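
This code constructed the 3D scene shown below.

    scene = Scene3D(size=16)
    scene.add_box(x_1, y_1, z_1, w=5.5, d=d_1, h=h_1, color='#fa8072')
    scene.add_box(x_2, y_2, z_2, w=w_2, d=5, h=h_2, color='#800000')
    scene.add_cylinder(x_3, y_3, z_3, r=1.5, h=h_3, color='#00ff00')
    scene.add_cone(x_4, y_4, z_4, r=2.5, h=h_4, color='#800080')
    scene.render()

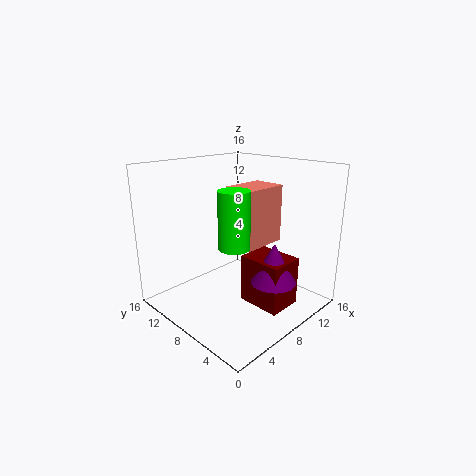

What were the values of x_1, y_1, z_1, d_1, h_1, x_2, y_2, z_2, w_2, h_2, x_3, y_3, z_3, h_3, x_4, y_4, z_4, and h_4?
x_1 = 9.5, y_1 = 7.5, z_1 = 6, d_1 = 4, h_1 = 7, x_2 = 8, y_2 = 2.5, z_2 = 0.5, w_2 = 4, h_2 = 5.5, x_3 = 4, y_3 = 4.5, z_3 = 9, h_3 = 5.5, x_4 = 9.5, y_4 = 4, z_4 = 3.5, h_4 = 4.5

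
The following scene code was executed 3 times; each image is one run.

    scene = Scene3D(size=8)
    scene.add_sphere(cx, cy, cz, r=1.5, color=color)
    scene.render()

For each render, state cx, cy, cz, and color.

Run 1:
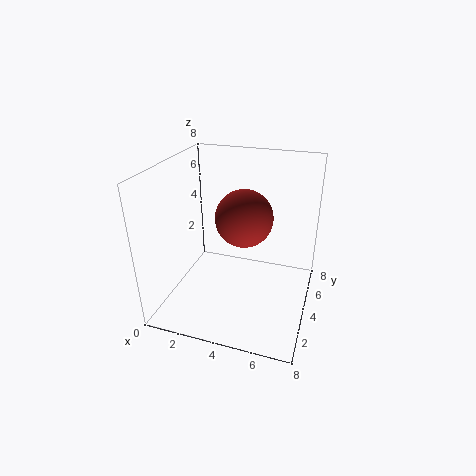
cx = 4.5
cy = 3.5
cz = 5.5
color = 'brown'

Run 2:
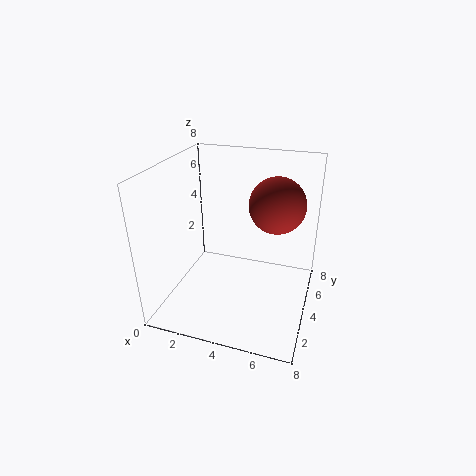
cx = 6
cy = 4.5
cz = 6
color = 'brown'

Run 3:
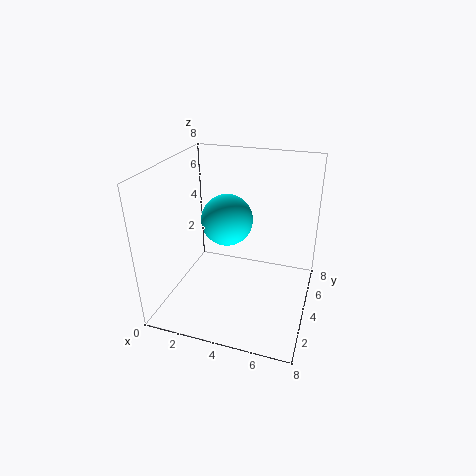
cx = 3
cy = 5
cz = 4.5
color = 'cyan'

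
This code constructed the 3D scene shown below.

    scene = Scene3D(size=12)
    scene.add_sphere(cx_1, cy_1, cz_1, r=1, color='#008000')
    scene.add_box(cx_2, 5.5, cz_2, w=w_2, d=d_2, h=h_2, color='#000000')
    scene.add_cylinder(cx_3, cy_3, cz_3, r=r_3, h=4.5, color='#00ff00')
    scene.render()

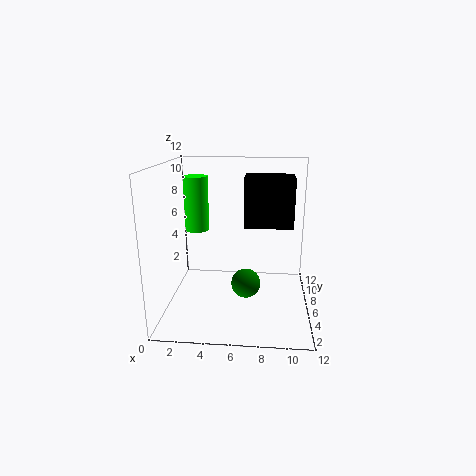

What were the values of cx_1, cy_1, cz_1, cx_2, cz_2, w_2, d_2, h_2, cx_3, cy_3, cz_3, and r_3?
cx_1 = 7, cy_1 = 1, cz_1 = 4.5, cx_2 = 6.5, cz_2 = 7, w_2 = 4, d_2 = 3, h_2 = 4, cx_3 = 2.5, cy_3 = 6.5, cz_3 = 6.5, r_3 = 1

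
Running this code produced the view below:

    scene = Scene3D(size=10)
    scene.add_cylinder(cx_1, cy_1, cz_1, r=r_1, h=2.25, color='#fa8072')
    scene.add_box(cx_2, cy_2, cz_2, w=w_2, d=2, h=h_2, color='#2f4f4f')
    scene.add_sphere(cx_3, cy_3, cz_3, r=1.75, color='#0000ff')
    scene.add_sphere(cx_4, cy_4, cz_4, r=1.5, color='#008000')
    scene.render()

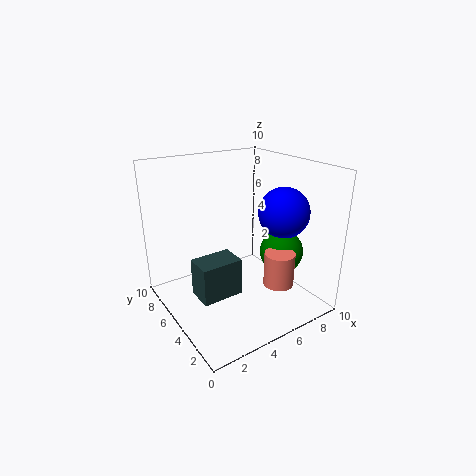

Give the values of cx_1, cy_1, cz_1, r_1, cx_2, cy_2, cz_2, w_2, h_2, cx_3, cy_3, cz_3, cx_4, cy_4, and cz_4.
cx_1 = 6.25, cy_1 = 2, cz_1 = 2.5, r_1 = 1, cx_2 = 2, cy_2 = 4.5, cz_2 = 0.75, w_2 = 3, h_2 = 2.75, cx_3 = 7.75, cy_3 = 3.5, cz_3 = 6.75, cx_4 = 7.5, cy_4 = 3.25, cz_4 = 4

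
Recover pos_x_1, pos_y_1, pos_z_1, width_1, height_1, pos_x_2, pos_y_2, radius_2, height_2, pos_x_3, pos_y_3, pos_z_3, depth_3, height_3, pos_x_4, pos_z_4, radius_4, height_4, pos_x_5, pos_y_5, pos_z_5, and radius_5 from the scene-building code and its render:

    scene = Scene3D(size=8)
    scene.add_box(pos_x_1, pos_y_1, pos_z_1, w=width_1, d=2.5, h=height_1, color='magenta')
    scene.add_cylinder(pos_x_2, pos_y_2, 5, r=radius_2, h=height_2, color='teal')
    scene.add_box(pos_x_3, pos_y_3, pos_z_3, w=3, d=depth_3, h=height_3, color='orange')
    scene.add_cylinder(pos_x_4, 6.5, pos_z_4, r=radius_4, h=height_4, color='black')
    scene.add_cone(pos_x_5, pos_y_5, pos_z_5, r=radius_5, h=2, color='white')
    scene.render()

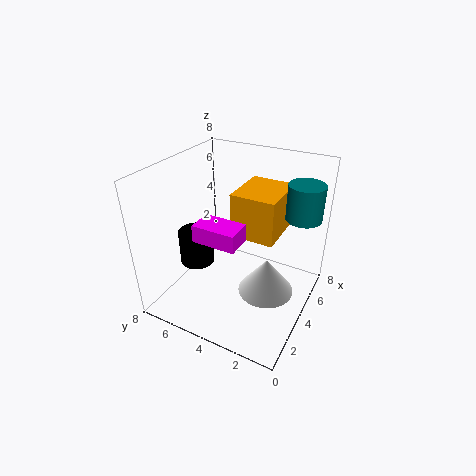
pos_x_1 = 2.5; pos_y_1 = 3.5; pos_z_1 = 4; width_1 = 1.5; height_1 = 1; pos_x_2 = 6; pos_y_2 = 1; radius_2 = 1; height_2 = 2; pos_x_3 = 4; pos_y_3 = 2; pos_z_3 = 4; depth_3 = 2.5; height_3 = 2.5; pos_x_4 = 3.5; pos_z_4 = 2; radius_4 = 1; height_4 = 2; pos_x_5 = 3.5; pos_y_5 = 2; pos_z_5 = 1.5; radius_5 = 1.5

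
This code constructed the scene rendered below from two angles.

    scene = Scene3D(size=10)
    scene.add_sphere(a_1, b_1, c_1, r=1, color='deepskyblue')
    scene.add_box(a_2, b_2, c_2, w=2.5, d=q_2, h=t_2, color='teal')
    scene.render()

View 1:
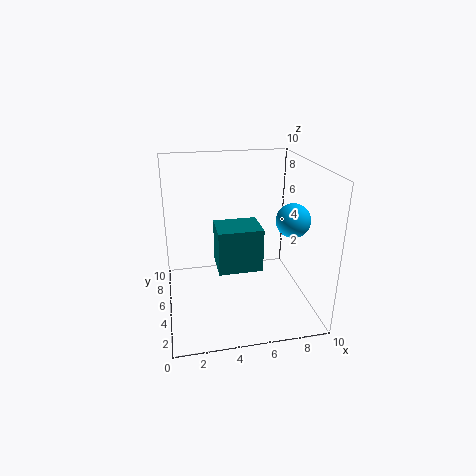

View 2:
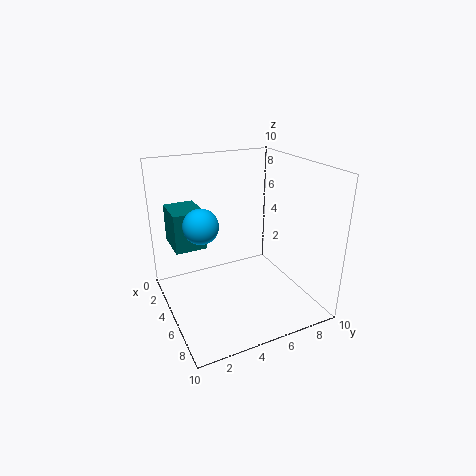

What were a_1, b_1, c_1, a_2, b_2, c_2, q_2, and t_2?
a_1 = 7.5
b_1 = 1.5
c_1 = 7.5
a_2 = 3
b_2 = 0.5
c_2 = 5
q_2 = 2
t_2 = 2.5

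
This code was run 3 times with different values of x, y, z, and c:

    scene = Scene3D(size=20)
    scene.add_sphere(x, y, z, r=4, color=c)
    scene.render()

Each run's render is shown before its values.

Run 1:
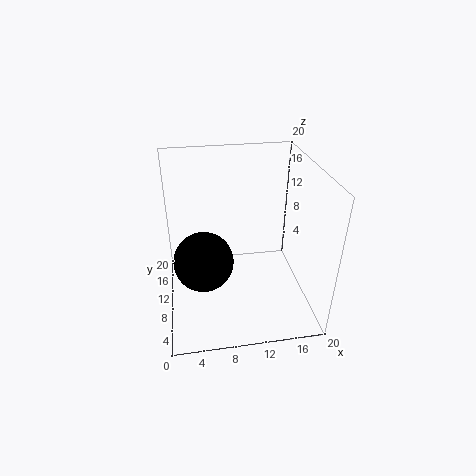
x = 5, y = 8, z = 8, c = 'black'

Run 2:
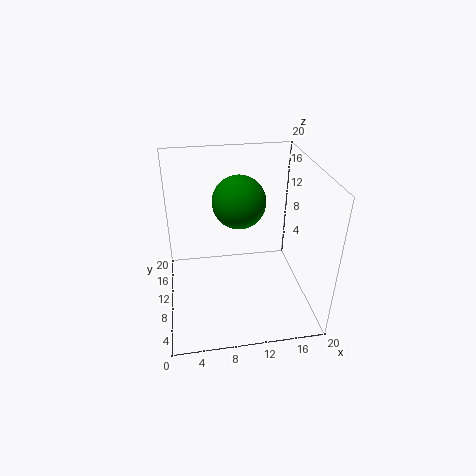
x = 11, y = 15, z = 13, c = 'green'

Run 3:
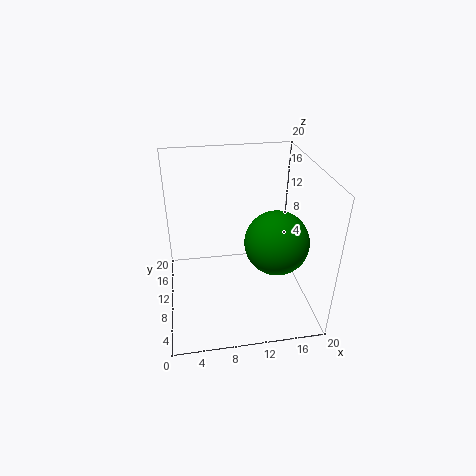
x = 14, y = 5, z = 12, c = 'green'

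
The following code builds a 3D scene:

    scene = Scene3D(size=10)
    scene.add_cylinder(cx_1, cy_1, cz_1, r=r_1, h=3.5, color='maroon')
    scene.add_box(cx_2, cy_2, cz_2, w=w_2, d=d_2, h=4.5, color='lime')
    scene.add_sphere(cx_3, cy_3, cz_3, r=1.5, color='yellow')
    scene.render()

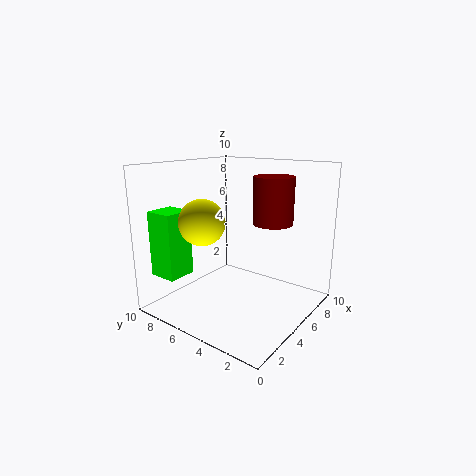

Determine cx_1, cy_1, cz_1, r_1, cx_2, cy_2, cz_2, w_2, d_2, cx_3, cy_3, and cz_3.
cx_1 = 8, cy_1 = 4, cz_1 = 5.5, r_1 = 1.5, cx_2 = 1, cy_2 = 7.5, cz_2 = 2.5, w_2 = 2, d_2 = 2, cx_3 = 2.5, cy_3 = 6, cz_3 = 6.5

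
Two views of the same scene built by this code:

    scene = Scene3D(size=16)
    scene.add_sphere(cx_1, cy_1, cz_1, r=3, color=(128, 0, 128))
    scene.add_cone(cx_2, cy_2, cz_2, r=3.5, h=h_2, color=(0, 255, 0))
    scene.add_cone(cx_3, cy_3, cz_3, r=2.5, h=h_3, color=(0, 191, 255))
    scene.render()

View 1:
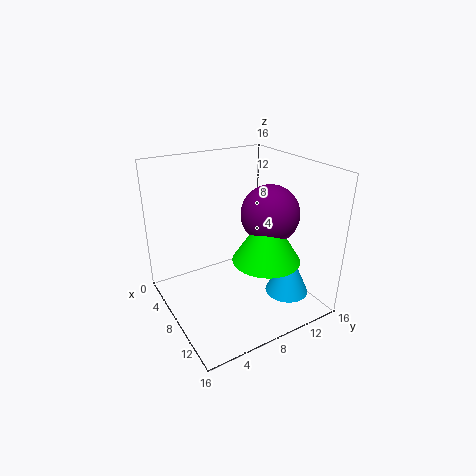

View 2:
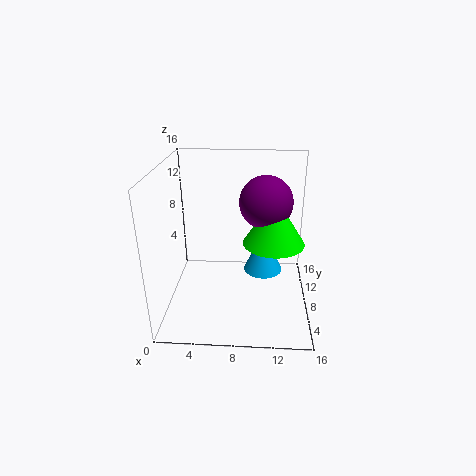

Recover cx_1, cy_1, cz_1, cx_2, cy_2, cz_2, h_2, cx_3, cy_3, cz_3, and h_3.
cx_1 = 11, cy_1 = 10, cz_1 = 11.5, cx_2 = 12, cy_2 = 9, cz_2 = 7, h_2 = 5.5, cx_3 = 11, cy_3 = 13, cz_3 = 1, h_3 = 5.5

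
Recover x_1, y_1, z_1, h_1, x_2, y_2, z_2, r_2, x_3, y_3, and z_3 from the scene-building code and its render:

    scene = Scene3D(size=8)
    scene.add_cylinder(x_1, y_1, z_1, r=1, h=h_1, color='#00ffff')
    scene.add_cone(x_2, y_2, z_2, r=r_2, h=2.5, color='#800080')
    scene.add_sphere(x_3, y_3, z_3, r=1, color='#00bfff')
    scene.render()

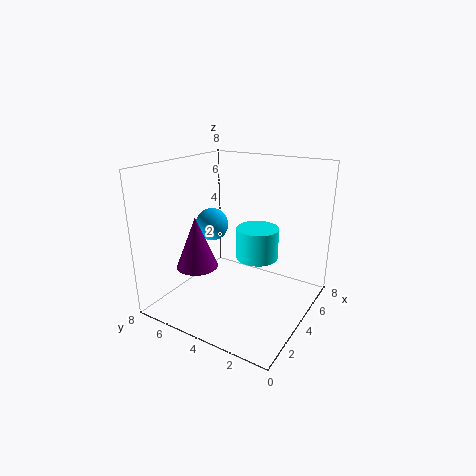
x_1 = 2.5; y_1 = 2; z_1 = 4; h_1 = 1.5; x_2 = 1; y_2 = 4.5; z_2 = 3.5; r_2 = 1; x_3 = 5; y_3 = 6.5; z_3 = 4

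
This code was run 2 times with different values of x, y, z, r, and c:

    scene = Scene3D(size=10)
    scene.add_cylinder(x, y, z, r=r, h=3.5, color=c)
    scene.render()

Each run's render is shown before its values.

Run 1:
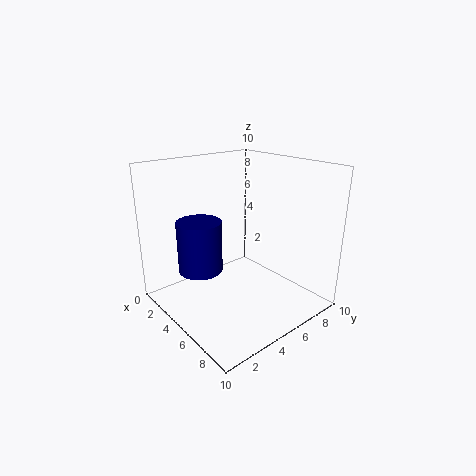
x = 4
y = 2.5
z = 3
r = 1.5
c = 'navy'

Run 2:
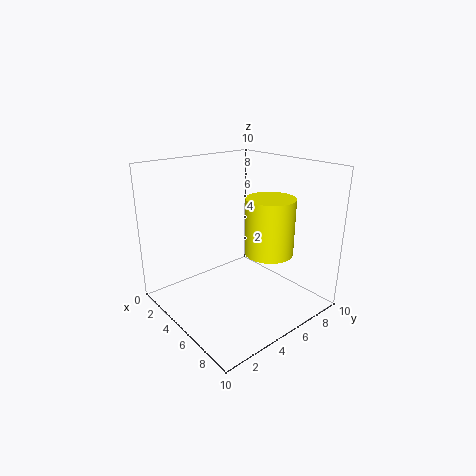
x = 8
y = 5
z = 5
r = 1.5
c = 'yellow'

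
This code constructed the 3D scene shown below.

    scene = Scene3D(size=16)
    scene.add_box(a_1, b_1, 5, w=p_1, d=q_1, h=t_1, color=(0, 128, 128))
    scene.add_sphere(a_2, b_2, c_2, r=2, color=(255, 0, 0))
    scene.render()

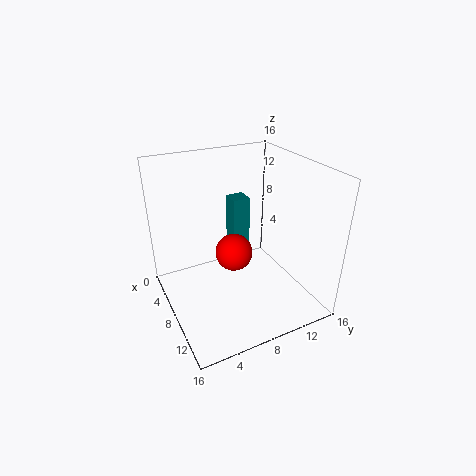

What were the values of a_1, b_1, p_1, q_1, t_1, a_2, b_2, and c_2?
a_1 = 5, b_1 = 8, p_1 = 2, q_1 = 2, t_1 = 7, a_2 = 9, b_2 = 7, c_2 = 7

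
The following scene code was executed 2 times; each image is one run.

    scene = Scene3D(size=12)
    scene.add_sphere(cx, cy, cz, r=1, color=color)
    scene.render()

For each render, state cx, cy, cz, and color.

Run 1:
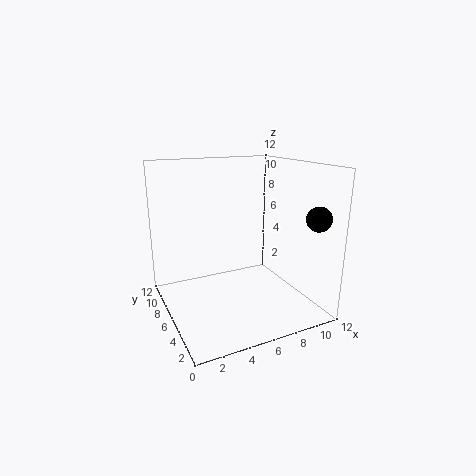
cx = 11; cy = 2; cz = 8; color = 'black'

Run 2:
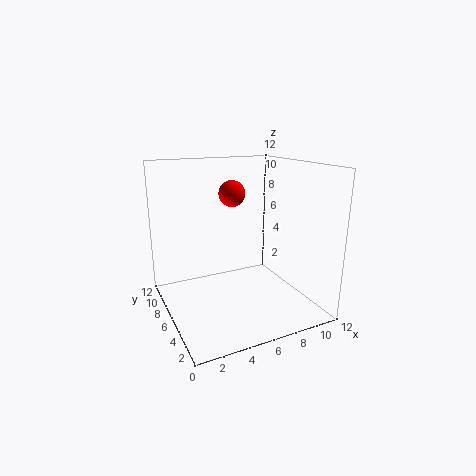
cx = 5; cy = 5; cz = 10; color = 'red'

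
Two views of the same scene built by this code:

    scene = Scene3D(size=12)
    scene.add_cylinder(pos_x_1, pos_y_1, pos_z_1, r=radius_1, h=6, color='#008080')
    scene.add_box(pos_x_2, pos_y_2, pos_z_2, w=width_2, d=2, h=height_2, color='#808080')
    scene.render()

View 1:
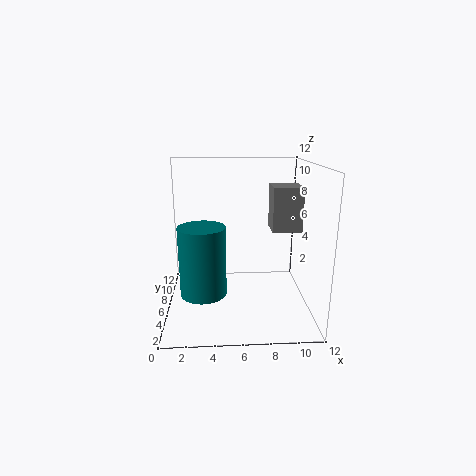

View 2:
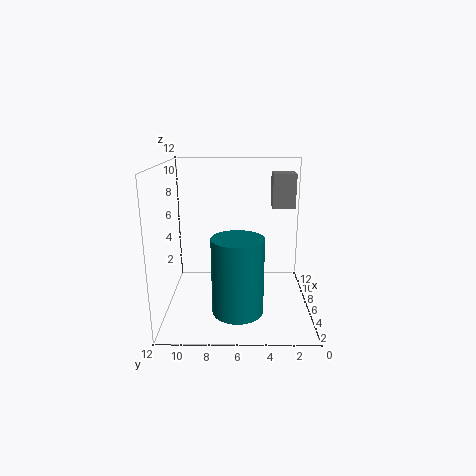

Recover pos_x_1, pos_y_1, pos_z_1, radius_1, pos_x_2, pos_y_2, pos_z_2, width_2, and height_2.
pos_x_1 = 3; pos_y_1 = 6; pos_z_1 = 1; radius_1 = 2; pos_x_2 = 8; pos_y_2 = 1; pos_z_2 = 8; width_2 = 2; height_2 = 3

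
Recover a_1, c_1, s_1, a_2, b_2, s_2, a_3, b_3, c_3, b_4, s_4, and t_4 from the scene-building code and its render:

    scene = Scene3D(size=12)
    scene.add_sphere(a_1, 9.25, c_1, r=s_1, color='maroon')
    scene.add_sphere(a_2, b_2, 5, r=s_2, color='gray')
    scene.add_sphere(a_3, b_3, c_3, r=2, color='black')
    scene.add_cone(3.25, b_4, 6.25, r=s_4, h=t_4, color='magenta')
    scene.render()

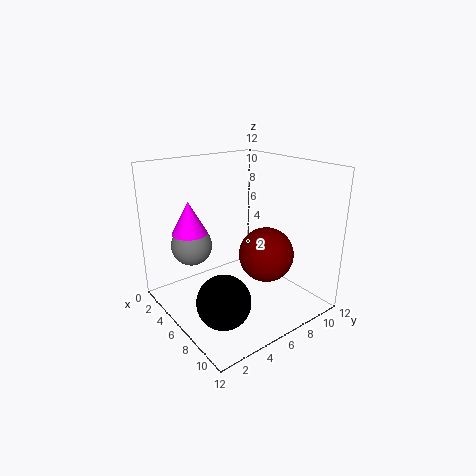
a_1 = 6, c_1 = 3.5, s_1 = 2.5, a_2 = 3, b_2 = 3.25, s_2 = 1.75, a_3 = 9.25, b_3 = 2.25, c_3 = 3, b_4 = 3, s_4 = 1.5, t_4 = 2.75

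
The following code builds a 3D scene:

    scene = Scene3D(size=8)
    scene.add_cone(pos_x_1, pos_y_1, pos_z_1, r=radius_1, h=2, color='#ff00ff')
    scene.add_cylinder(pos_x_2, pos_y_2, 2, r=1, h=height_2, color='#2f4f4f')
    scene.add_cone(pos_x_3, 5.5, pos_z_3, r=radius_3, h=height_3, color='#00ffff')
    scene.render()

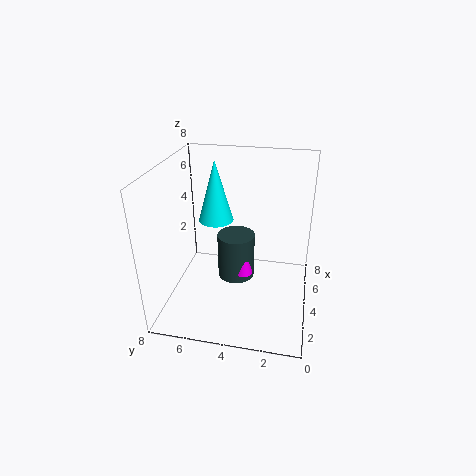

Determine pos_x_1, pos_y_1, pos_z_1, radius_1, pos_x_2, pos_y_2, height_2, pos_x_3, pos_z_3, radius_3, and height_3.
pos_x_1 = 3; pos_y_1 = 3.5; pos_z_1 = 2.5; radius_1 = 0.5; pos_x_2 = 3.5; pos_y_2 = 4; height_2 = 2.5; pos_x_3 = 5; pos_z_3 = 4.5; radius_3 = 1; height_3 = 3.5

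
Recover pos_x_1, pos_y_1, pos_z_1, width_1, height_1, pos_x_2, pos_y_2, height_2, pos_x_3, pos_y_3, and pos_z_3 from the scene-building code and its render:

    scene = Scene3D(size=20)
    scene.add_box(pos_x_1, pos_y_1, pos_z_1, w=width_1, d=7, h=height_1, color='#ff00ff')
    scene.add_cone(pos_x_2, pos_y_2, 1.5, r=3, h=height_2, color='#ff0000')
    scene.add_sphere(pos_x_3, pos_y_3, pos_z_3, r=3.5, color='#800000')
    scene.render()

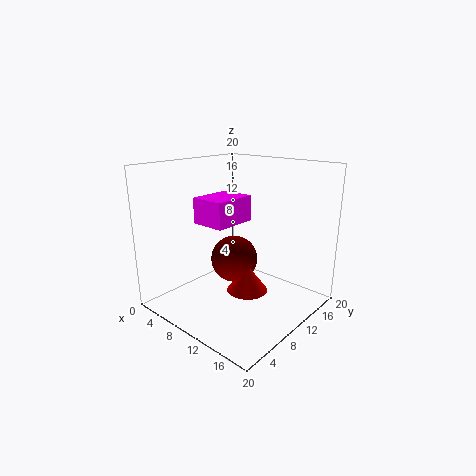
pos_x_1 = 1.5, pos_y_1 = 9.5, pos_z_1 = 10.5, width_1 = 5.5, height_1 = 4, pos_x_2 = 10.5, pos_y_2 = 11.5, height_2 = 4, pos_x_3 = 7.5, pos_y_3 = 12, pos_z_3 = 5.5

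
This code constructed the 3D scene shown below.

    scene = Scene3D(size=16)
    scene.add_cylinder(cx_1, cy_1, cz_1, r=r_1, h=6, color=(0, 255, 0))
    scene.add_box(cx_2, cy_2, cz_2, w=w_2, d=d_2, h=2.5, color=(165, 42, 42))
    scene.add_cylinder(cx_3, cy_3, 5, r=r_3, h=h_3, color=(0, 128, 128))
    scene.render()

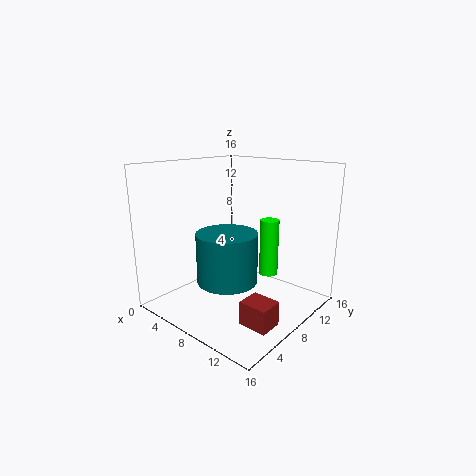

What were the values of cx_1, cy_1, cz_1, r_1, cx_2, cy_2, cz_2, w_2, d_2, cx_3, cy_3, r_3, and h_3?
cx_1 = 11.5; cy_1 = 9; cz_1 = 4.5; r_1 = 1; cx_2 = 12; cy_2 = 3.5; cz_2 = 1; w_2 = 3; d_2 = 2.5; cx_3 = 10; cy_3 = 4; r_3 = 3; h_3 = 5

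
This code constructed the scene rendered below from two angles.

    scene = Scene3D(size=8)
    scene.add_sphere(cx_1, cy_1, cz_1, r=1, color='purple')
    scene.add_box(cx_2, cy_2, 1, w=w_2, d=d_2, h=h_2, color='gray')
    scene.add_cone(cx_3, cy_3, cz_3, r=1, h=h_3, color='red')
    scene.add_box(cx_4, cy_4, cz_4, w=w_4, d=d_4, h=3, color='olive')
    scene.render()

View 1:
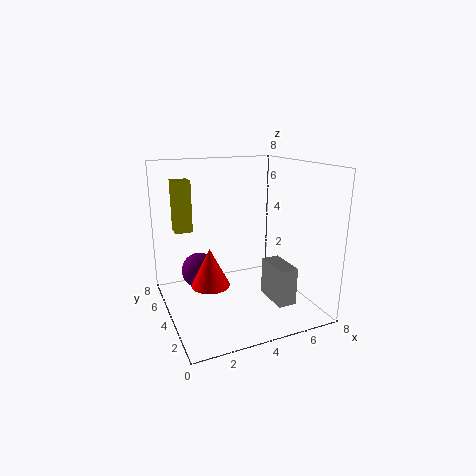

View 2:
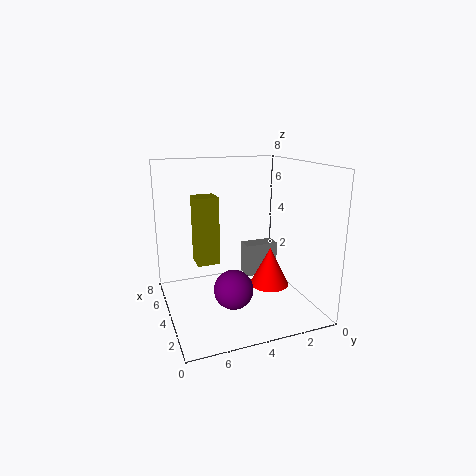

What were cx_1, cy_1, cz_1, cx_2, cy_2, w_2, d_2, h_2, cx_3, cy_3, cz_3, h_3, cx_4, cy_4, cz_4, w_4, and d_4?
cx_1 = 2, cy_1 = 5, cz_1 = 2, cx_2 = 5, cy_2 = 1, w_2 = 1, d_2 = 2, h_2 = 2, cx_3 = 2, cy_3 = 3, cz_3 = 2, h_3 = 2, cx_4 = 1, cy_4 = 6, cz_4 = 4, w_4 = 1, d_4 = 1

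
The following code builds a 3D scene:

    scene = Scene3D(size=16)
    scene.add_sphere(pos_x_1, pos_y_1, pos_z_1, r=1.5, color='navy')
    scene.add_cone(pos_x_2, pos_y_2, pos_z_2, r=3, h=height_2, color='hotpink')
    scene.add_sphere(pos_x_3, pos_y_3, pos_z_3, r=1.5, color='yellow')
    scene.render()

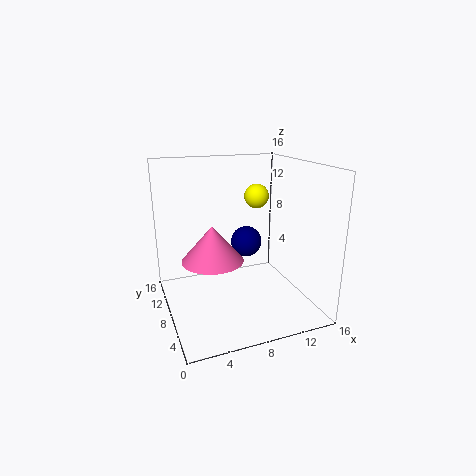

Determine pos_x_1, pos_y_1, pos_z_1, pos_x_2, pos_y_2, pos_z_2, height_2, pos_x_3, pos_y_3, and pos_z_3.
pos_x_1 = 7.5
pos_y_1 = 4.5
pos_z_1 = 9
pos_x_2 = 4
pos_y_2 = 4.5
pos_z_2 = 7.5
height_2 = 3.5
pos_x_3 = 12
pos_y_3 = 12
pos_z_3 = 11.5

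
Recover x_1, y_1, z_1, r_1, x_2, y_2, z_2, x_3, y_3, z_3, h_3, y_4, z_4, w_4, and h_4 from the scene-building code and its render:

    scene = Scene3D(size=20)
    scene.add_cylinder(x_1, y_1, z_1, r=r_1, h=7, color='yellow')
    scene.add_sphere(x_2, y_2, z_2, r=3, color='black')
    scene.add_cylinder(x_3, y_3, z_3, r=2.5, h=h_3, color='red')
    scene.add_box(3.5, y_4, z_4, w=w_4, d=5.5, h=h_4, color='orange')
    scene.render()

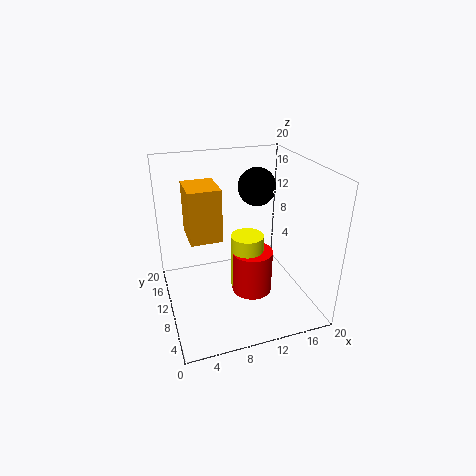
x_1 = 9.5; y_1 = 5; z_1 = 6; r_1 = 2; x_2 = 15.5; y_2 = 17; z_2 = 14.5; x_3 = 10; y_3 = 4.5; z_3 = 5.5; h_3 = 5.5; y_4 = 10.5; z_4 = 9.5; w_4 = 4.5; h_4 = 7.5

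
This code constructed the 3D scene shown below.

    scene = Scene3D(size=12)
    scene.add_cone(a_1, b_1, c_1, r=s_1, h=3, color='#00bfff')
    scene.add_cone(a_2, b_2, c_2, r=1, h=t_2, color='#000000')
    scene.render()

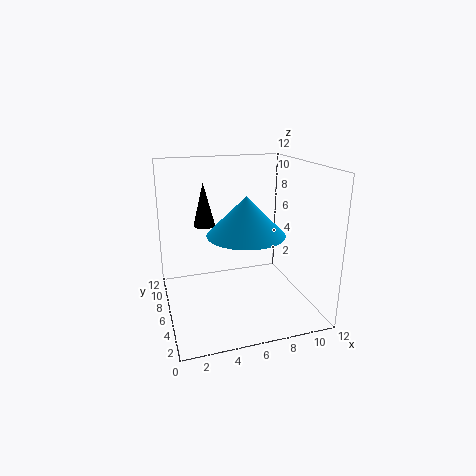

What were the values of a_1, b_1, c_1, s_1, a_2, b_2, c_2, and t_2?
a_1 = 6, b_1 = 4, c_1 = 7, s_1 = 3, a_2 = 4, b_2 = 10, c_2 = 6, t_2 = 4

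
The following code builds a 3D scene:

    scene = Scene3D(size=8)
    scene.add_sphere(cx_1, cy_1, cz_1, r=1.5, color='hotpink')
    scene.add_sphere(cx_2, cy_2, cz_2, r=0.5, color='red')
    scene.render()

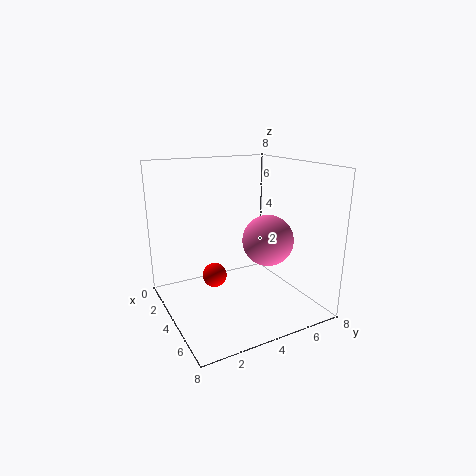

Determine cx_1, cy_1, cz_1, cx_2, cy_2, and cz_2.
cx_1 = 4; cy_1 = 6; cz_1 = 3.5; cx_2 = 7.5; cy_2 = 1; cz_2 = 4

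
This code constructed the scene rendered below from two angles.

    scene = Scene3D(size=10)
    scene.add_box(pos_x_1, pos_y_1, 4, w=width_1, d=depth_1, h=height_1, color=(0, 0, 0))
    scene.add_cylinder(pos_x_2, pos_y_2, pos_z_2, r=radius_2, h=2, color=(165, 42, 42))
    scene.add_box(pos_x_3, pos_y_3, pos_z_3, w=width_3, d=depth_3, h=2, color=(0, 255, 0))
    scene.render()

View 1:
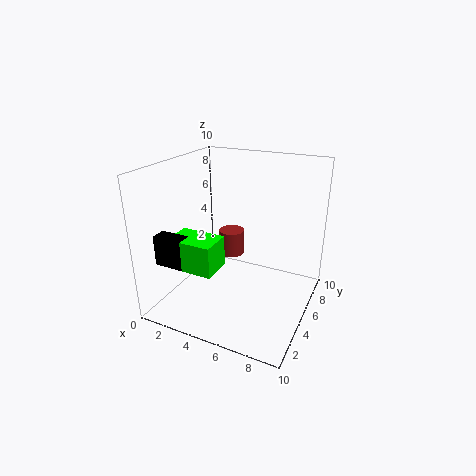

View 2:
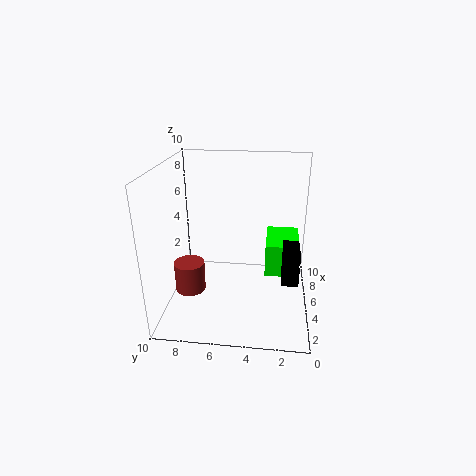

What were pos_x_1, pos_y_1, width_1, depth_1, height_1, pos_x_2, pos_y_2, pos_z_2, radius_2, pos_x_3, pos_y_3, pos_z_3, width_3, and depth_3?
pos_x_1 = 1
pos_y_1 = 1
width_1 = 2
depth_1 = 1
height_1 = 2
pos_x_2 = 3
pos_y_2 = 8
pos_z_2 = 2
radius_2 = 1
pos_x_3 = 2
pos_y_3 = 1
pos_z_3 = 4
width_3 = 3
depth_3 = 2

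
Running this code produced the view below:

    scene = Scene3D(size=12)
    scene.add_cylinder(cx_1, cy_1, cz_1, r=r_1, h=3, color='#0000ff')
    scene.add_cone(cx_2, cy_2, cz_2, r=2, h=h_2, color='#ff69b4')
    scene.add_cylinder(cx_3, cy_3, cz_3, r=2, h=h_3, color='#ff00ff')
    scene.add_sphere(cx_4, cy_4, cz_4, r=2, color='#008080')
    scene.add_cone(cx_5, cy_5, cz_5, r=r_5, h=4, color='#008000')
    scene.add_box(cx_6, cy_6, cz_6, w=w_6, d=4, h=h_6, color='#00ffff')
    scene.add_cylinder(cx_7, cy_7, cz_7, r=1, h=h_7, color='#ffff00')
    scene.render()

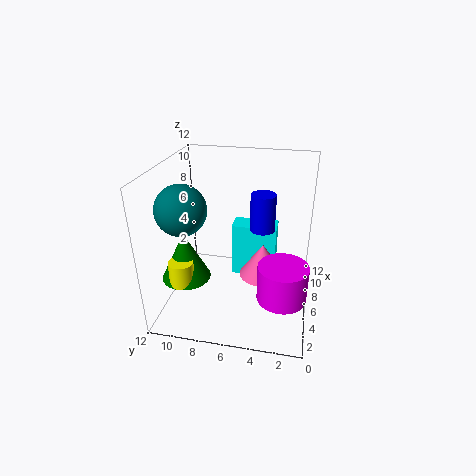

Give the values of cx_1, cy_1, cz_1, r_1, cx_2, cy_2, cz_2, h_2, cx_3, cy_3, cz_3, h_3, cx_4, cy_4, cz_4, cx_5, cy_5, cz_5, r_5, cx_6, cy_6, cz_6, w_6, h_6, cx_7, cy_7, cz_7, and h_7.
cx_1 = 6, cy_1 = 4, cz_1 = 7, r_1 = 1, cx_2 = 7, cy_2 = 4, cz_2 = 2, h_2 = 3, cx_3 = 4, cy_3 = 2, cz_3 = 2, h_3 = 3, cx_4 = 4, cy_4 = 10, cz_4 = 9, cx_5 = 4, cy_5 = 10, cz_5 = 3, r_5 = 2, cx_6 = 8, cy_6 = 3, cz_6 = 1, w_6 = 2, h_6 = 5, cx_7 = 3, cy_7 = 10, cz_7 = 3, h_7 = 2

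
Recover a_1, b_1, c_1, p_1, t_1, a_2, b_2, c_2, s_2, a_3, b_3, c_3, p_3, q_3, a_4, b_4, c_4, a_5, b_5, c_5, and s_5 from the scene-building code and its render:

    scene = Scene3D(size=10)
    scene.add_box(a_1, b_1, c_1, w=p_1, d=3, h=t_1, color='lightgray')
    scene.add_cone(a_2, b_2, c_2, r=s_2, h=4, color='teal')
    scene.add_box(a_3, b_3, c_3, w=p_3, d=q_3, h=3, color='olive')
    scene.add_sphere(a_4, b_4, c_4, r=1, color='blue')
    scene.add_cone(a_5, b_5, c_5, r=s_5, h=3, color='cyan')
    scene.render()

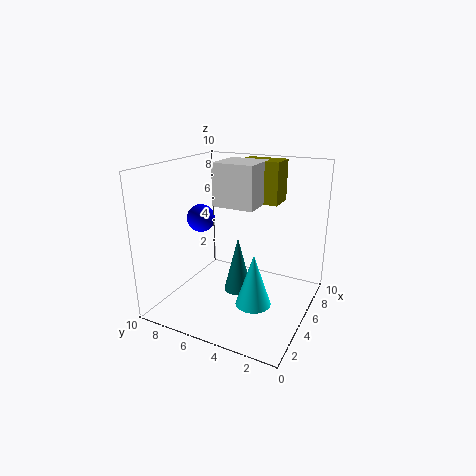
a_1 = 5; b_1 = 4; c_1 = 7; p_1 = 3; t_1 = 3; a_2 = 5; b_2 = 5; c_2 = 1; s_2 = 1; a_3 = 7; b_3 = 3; c_3 = 7; p_3 = 2; q_3 = 3; a_4 = 5; b_4 = 8; c_4 = 6; a_5 = 1; b_5 = 2; c_5 = 3; s_5 = 1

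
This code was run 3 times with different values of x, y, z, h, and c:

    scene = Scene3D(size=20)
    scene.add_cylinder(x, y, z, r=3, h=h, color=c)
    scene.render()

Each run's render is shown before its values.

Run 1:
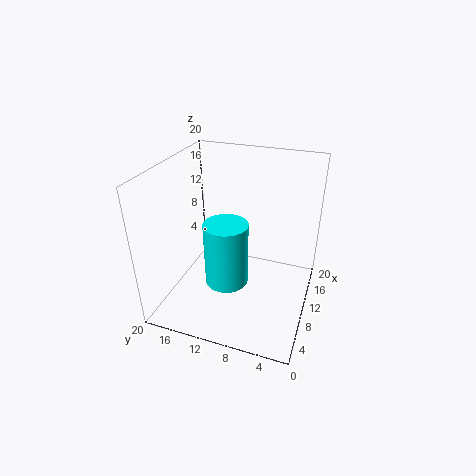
x = 8, y = 11, z = 4, h = 9, c = 'cyan'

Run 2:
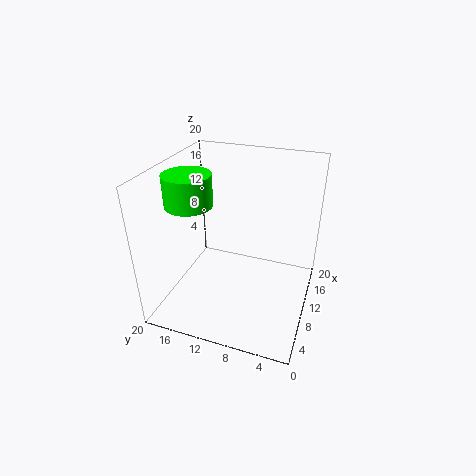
x = 6, y = 15, z = 16, h = 4, c = 'lime'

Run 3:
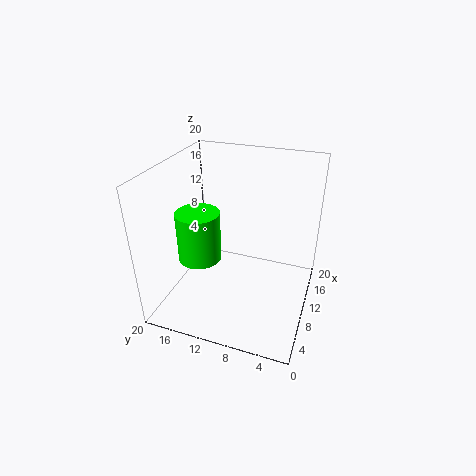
x = 8, y = 15, z = 7, h = 7, c = 'lime'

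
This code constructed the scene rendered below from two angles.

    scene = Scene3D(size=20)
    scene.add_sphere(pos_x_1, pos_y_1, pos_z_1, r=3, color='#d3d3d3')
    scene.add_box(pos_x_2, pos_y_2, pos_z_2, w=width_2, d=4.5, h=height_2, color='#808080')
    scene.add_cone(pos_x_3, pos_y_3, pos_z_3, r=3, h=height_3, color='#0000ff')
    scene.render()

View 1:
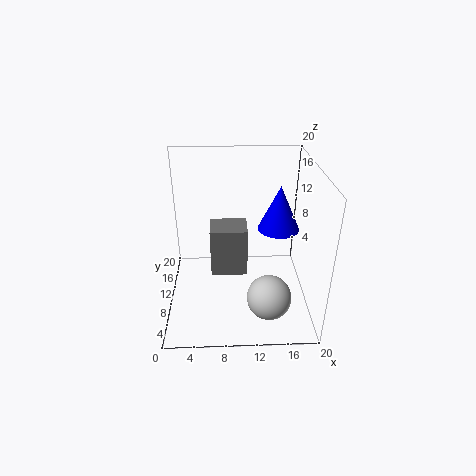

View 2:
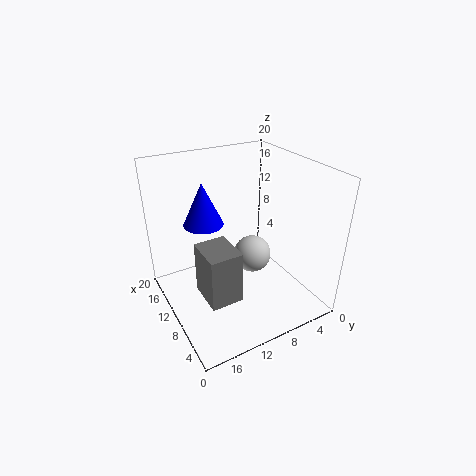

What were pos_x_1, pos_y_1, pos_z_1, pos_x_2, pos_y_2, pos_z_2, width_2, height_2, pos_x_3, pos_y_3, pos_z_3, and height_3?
pos_x_1 = 14; pos_y_1 = 5; pos_z_1 = 3.5; pos_x_2 = 6; pos_y_2 = 11.5; pos_z_2 = 2.5; width_2 = 5.5; height_2 = 7.5; pos_x_3 = 16; pos_y_3 = 12.5; pos_z_3 = 10; height_3 = 6.5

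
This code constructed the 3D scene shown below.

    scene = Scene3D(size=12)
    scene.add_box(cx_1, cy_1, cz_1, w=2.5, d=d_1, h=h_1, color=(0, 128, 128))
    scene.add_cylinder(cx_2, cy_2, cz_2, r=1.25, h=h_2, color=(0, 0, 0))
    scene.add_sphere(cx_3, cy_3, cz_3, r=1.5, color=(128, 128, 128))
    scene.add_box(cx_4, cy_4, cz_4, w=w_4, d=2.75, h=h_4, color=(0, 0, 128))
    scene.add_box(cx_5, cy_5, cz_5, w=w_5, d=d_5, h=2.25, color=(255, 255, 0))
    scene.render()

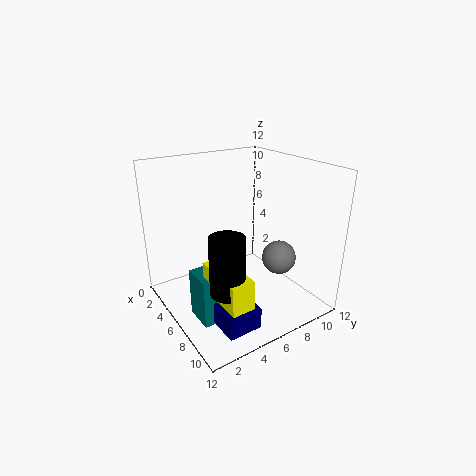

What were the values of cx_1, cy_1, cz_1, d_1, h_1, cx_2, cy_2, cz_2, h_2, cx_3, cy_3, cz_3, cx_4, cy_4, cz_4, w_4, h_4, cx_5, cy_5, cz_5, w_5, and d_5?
cx_1 = 5.75; cy_1 = 1.5; cz_1 = 0.25; d_1 = 3.25; h_1 = 4; cx_2 = 10; cy_2 = 2.5; cz_2 = 4.25; h_2 = 4.25; cx_3 = 7; cy_3 = 9.75; cz_3 = 3.5; cx_4 = 7; cy_4 = 2.25; cz_4 = 0.5; w_4 = 3.75; h_4 = 1.75; cx_5 = 7.25; cy_5 = 2; cz_5 = 3.25; w_5 = 4.25; d_5 = 1.75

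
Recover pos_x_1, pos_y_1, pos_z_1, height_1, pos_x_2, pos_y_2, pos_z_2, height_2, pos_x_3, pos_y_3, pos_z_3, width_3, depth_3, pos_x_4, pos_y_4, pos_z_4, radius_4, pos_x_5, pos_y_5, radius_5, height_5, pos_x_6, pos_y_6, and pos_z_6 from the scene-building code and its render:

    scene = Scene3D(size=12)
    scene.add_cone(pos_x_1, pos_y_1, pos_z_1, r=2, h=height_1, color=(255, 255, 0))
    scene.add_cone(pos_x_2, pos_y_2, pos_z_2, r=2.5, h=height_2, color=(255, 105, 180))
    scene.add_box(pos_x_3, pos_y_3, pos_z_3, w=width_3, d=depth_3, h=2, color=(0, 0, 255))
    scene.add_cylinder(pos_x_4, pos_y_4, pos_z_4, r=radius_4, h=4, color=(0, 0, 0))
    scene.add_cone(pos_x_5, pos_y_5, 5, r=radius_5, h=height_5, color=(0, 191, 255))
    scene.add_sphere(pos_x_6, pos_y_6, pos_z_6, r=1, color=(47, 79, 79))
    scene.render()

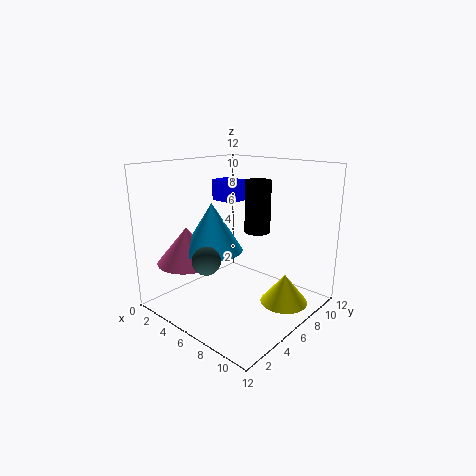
pos_x_1 = 9.5; pos_y_1 = 8; pos_z_1 = 0.5; height_1 = 2.5; pos_x_2 = 3; pos_y_2 = 3; pos_z_2 = 4; height_2 = 3; pos_x_3 = 0.5; pos_y_3 = 8.5; pos_z_3 = 8; width_3 = 2.5; depth_3 = 2; pos_x_4 = 8; pos_y_4 = 6; pos_z_4 = 7; radius_4 = 1; pos_x_5 = 4.5; pos_y_5 = 4.5; radius_5 = 2.5; height_5 = 4; pos_x_6 = 7.5; pos_y_6 = 1; pos_z_6 = 6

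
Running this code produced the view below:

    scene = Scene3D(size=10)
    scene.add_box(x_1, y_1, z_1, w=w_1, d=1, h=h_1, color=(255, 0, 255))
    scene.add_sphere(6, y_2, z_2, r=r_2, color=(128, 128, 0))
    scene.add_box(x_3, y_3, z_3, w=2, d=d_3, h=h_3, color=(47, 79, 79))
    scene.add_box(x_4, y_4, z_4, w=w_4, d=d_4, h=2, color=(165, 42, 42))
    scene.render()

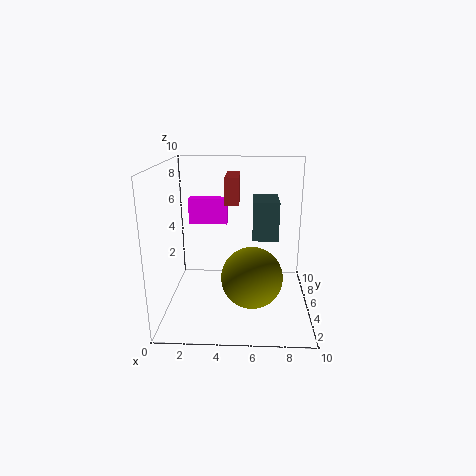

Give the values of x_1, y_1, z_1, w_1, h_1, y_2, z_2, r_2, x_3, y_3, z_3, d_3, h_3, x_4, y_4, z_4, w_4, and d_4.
x_1 = 1
y_1 = 8
z_1 = 5
w_1 = 3
h_1 = 2
y_2 = 3
z_2 = 3
r_2 = 2
x_3 = 6
y_3 = 7
z_3 = 4
d_3 = 3
h_3 = 3
x_4 = 4
y_4 = 6
z_4 = 7
w_4 = 1
d_4 = 3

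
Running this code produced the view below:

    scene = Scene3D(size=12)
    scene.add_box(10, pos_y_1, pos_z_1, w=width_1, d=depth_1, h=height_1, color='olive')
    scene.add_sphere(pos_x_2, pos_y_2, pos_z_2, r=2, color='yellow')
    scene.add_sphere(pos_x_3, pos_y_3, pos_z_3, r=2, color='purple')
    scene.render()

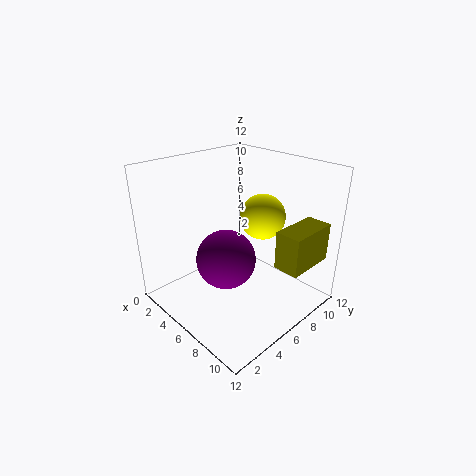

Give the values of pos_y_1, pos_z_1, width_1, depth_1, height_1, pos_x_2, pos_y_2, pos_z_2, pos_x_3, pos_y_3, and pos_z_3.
pos_y_1 = 6, pos_z_1 = 5, width_1 = 2, depth_1 = 4, height_1 = 3, pos_x_2 = 6, pos_y_2 = 9, pos_z_2 = 7, pos_x_3 = 9, pos_y_3 = 2, pos_z_3 = 7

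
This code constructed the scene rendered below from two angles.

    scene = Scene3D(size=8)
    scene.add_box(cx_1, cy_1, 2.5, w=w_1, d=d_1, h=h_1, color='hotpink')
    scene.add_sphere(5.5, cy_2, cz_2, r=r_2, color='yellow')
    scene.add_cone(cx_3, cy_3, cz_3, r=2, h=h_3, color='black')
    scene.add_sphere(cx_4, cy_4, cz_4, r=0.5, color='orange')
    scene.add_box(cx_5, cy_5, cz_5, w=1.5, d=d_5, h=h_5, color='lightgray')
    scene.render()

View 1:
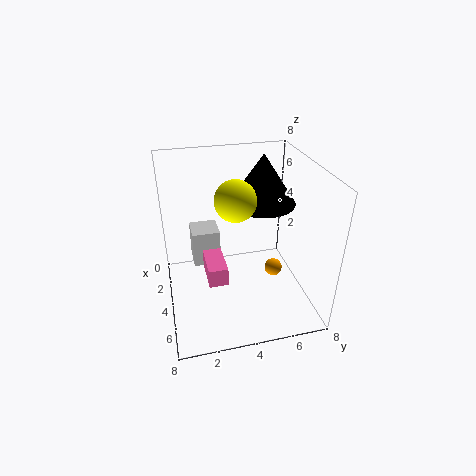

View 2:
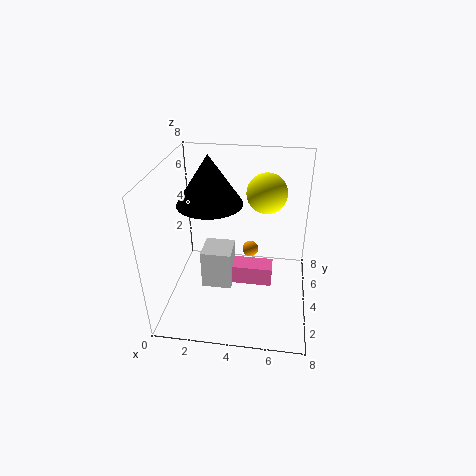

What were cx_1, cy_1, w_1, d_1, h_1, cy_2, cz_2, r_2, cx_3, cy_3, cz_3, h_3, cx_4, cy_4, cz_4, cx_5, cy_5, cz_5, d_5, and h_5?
cx_1 = 4, cy_1 = 2, w_1 = 2, d_1 = 1, h_1 = 1, cy_2 = 3.5, cz_2 = 7, r_2 = 1, cx_3 = 2, cy_3 = 6, cz_3 = 5, h_3 = 3, cx_4 = 4.5, cy_4 = 6, cz_4 = 2, cx_5 = 2.5, cy_5 = 1.5, cz_5 = 2.5, d_5 = 1.5, h_5 = 2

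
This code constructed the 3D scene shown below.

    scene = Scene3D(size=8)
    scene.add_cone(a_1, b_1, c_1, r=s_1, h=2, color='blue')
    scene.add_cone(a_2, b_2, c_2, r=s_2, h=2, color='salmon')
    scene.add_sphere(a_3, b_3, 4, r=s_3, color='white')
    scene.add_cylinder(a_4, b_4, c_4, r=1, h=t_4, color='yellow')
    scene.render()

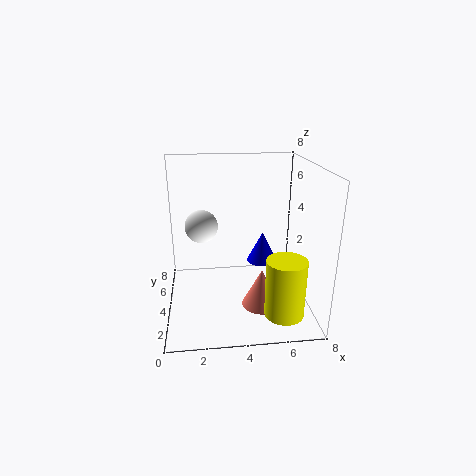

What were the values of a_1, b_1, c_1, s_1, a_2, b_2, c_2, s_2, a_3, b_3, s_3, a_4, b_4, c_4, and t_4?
a_1 = 6
b_1 = 7
c_1 = 1
s_1 = 1
a_2 = 5
b_2 = 2
c_2 = 1
s_2 = 1
a_3 = 2
b_3 = 6
s_3 = 1
a_4 = 6
b_4 = 1
c_4 = 1
t_4 = 3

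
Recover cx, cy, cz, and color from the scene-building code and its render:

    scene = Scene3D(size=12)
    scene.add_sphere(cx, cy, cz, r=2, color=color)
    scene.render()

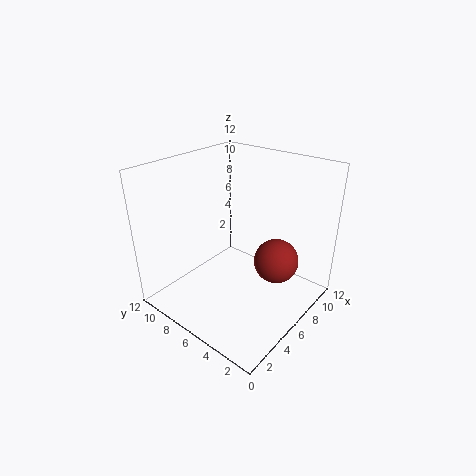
cx = 9
cy = 4
cz = 3
color = 'brown'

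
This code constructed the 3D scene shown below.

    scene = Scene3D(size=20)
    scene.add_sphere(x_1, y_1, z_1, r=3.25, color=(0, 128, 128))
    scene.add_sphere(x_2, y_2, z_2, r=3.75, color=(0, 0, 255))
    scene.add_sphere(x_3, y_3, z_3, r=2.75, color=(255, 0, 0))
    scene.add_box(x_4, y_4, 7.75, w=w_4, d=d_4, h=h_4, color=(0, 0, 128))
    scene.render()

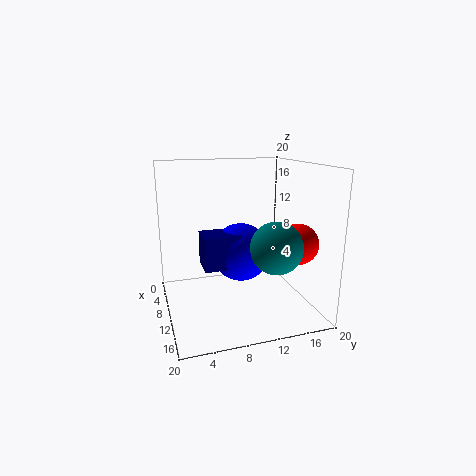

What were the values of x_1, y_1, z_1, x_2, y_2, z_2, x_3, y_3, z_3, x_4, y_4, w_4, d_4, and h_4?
x_1 = 16.75
y_1 = 12.75
z_1 = 10.5
x_2 = 12.75
y_2 = 9.5
z_2 = 9
x_3 = 14.25
y_3 = 17
z_3 = 9.75
x_4 = 11.5
y_4 = 4.25
w_4 = 3.75
d_4 = 4.5
h_4 = 4.25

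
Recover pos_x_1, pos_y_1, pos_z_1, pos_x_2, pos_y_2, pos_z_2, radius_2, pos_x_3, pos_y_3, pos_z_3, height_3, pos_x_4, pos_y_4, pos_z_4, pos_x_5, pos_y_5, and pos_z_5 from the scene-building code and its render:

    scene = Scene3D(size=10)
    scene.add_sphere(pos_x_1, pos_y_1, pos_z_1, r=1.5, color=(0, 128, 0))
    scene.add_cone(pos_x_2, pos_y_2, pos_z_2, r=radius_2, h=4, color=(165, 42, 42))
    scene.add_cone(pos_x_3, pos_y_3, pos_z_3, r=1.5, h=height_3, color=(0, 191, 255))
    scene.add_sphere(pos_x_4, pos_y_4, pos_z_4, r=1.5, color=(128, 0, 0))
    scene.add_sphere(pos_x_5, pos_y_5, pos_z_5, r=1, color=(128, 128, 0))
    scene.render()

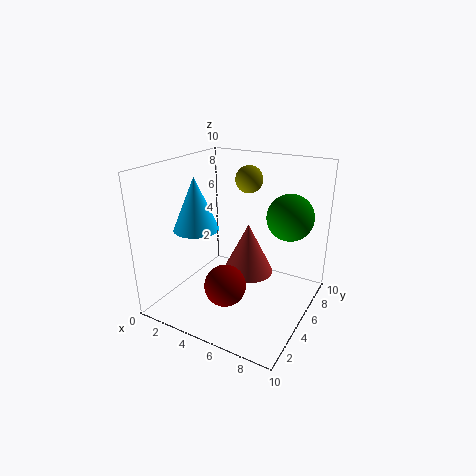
pos_x_1 = 8.5, pos_y_1 = 5.5, pos_z_1 = 7, pos_x_2 = 4.5, pos_y_2 = 7.5, pos_z_2 = 1, radius_2 = 2, pos_x_3 = 3, pos_y_3 = 3, pos_z_3 = 6, height_3 = 3.5, pos_x_4 = 4.5, pos_y_4 = 4, pos_z_4 = 1.5, pos_x_5 = 4.5, pos_y_5 = 7.5, pos_z_5 = 8.5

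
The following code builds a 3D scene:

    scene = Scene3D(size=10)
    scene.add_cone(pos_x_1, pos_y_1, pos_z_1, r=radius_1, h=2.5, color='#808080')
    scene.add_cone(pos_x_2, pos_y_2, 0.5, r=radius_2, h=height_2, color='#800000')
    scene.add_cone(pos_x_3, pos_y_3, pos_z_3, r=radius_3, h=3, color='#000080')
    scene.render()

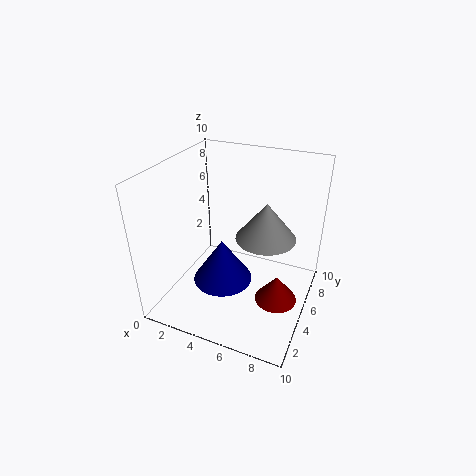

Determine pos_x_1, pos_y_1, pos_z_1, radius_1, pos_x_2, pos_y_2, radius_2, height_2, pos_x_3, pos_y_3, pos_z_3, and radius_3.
pos_x_1 = 7; pos_y_1 = 5; pos_z_1 = 5.5; radius_1 = 2; pos_x_2 = 8; pos_y_2 = 5; radius_2 = 1.5; height_2 = 2; pos_x_3 = 4.5; pos_y_3 = 3.5; pos_z_3 = 2.5; radius_3 = 2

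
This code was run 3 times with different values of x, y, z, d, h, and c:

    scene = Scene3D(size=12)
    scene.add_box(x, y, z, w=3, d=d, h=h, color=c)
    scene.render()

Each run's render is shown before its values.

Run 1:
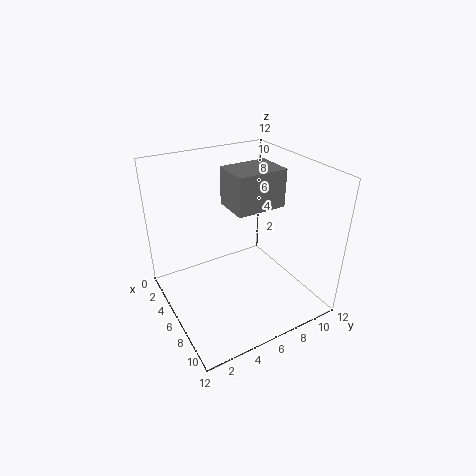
x = 5
y = 5
z = 9
d = 4
h = 3
c = 'gray'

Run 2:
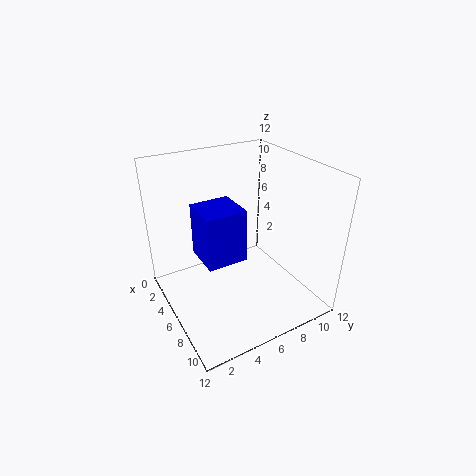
x = 6
y = 2
z = 6
d = 3
h = 4
c = 'blue'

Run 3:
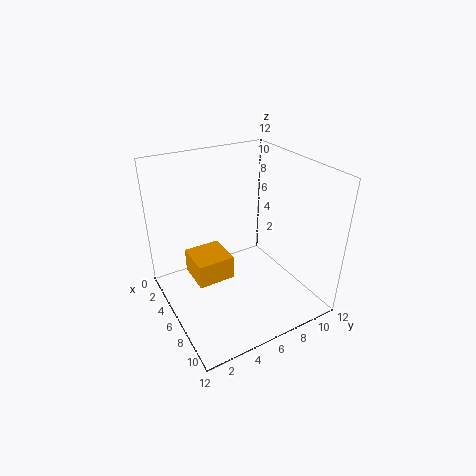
x = 4
y = 2
z = 3
d = 3
h = 2
c = 'orange'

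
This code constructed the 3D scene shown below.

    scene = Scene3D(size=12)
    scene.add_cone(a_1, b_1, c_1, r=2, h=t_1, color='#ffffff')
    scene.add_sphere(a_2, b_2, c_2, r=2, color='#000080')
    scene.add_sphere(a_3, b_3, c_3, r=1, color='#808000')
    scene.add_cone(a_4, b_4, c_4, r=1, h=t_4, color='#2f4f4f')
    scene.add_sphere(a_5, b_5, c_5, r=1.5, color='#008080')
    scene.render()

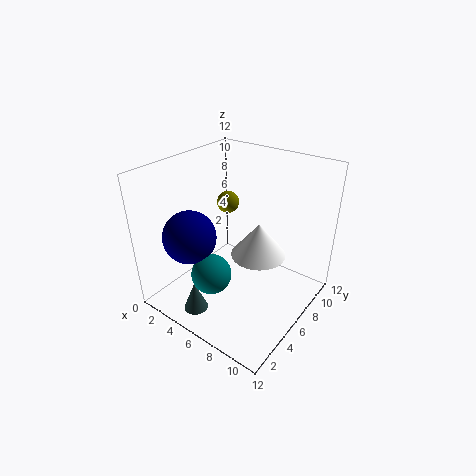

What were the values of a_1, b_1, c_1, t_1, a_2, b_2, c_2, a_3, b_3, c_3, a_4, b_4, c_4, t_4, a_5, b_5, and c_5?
a_1 = 9
b_1 = 4.5
c_1 = 6.5
t_1 = 2.5
a_2 = 4.5
b_2 = 2
c_2 = 7.5
a_3 = 3
b_3 = 8.5
c_3 = 7.5
a_4 = 4.5
b_4 = 2
c_4 = 0.5
t_4 = 2.5
a_5 = 6.5
b_5 = 2
c_5 = 5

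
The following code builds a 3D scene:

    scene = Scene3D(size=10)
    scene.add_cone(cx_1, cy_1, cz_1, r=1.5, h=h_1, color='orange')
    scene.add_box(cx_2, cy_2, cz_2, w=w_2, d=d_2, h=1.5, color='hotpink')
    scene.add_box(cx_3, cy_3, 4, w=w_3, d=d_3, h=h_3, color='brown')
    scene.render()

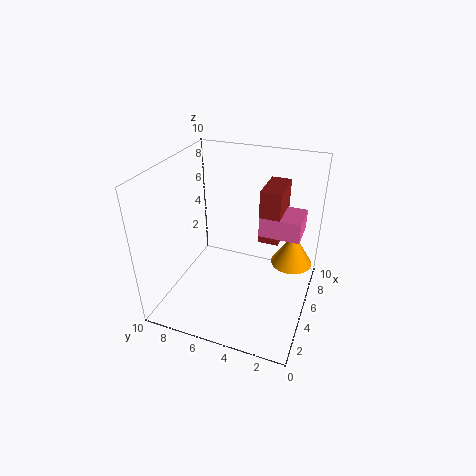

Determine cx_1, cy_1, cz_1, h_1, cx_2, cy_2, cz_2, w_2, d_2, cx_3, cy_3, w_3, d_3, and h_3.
cx_1 = 7; cy_1 = 1.5; cz_1 = 2.5; h_1 = 2.5; cx_2 = 6.5; cy_2 = 1; cz_2 = 4.5; w_2 = 2.5; d_2 = 3; cx_3 = 6.5; cy_3 = 2.5; w_3 = 3; d_3 = 1.5; h_3 = 4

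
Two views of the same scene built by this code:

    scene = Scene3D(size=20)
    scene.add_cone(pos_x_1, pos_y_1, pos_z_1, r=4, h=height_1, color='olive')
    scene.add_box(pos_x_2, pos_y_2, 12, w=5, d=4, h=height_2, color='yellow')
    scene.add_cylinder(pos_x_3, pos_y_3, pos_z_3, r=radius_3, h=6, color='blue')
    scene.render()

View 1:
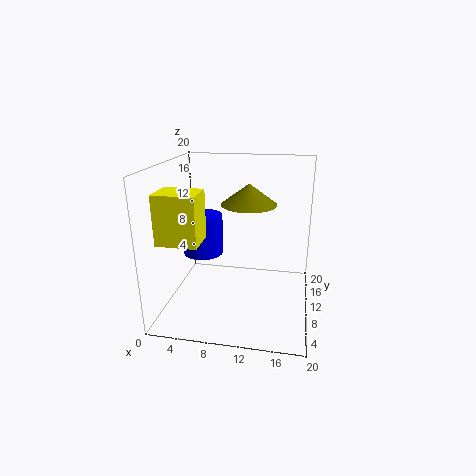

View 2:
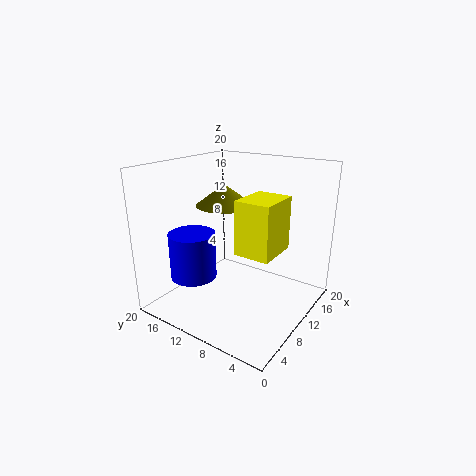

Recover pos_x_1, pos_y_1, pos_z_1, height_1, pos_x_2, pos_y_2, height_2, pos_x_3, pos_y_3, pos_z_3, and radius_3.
pos_x_1 = 11, pos_y_1 = 13, pos_z_1 = 14, height_1 = 3, pos_x_2 = 2, pos_y_2 = 1, height_2 = 6, pos_x_3 = 4, pos_y_3 = 13, pos_z_3 = 6, radius_3 = 3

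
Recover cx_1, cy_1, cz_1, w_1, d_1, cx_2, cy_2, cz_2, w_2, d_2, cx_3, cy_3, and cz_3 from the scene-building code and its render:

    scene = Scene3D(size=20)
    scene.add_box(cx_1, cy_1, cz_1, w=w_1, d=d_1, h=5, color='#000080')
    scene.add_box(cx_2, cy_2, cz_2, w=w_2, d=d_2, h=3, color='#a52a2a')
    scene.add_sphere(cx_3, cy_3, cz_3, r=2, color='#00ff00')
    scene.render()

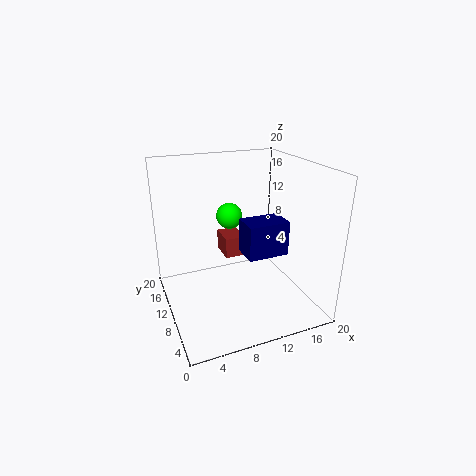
cx_1 = 11
cy_1 = 8
cz_1 = 7
w_1 = 6
d_1 = 4
cx_2 = 9
cy_2 = 12
cz_2 = 6
w_2 = 3
d_2 = 4
cx_3 = 11
cy_3 = 16
cz_3 = 11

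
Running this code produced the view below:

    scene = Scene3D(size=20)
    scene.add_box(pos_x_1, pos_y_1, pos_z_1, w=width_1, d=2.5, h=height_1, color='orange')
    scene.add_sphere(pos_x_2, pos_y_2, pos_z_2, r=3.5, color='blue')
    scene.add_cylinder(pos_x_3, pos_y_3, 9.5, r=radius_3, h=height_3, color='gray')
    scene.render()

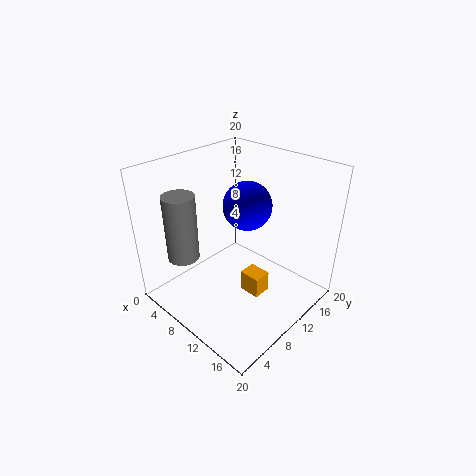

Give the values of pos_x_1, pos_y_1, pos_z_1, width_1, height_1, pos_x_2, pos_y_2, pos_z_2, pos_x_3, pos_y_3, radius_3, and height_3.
pos_x_1 = 11.5; pos_y_1 = 9; pos_z_1 = 2.5; width_1 = 3; height_1 = 3; pos_x_2 = 9; pos_y_2 = 13; pos_z_2 = 13.5; pos_x_3 = 7.5; pos_y_3 = 2.5; radius_3 = 2; height_3 = 8.5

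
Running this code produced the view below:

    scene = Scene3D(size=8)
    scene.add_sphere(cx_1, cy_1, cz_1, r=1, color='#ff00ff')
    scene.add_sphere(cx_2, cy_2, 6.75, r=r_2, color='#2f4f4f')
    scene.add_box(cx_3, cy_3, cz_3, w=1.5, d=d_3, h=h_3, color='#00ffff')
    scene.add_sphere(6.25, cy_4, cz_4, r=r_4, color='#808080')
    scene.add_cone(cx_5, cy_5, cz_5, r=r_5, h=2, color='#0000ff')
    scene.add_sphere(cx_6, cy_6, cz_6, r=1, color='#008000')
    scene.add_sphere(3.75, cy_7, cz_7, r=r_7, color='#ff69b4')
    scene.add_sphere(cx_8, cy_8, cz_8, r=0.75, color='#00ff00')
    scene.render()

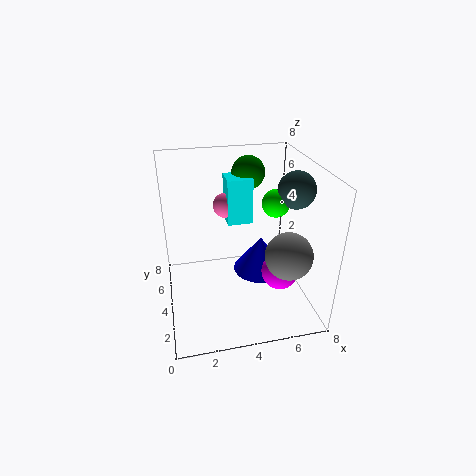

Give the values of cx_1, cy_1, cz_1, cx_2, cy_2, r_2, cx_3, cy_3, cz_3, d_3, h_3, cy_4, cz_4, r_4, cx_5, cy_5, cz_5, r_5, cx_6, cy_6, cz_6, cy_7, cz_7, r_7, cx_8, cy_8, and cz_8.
cx_1 = 6; cy_1 = 2.5; cz_1 = 2.5; cx_2 = 7; cy_2 = 3.5; r_2 = 1; cx_3 = 3.75; cy_3 = 5.5; cz_3 = 4; d_3 = 1.5; h_3 = 2.75; cy_4 = 2; cz_4 = 3.75; r_4 = 1.25; cx_5 = 5.25; cy_5 = 3.75; cz_5 = 2; r_5 = 1.5; cx_6 = 5.25; cy_6 = 6.75; cz_6 = 6.75; cy_7 = 6.25; cz_7 = 5; r_7 = 0.75; cx_8 = 6; cy_8 = 3.75; cz_8 = 6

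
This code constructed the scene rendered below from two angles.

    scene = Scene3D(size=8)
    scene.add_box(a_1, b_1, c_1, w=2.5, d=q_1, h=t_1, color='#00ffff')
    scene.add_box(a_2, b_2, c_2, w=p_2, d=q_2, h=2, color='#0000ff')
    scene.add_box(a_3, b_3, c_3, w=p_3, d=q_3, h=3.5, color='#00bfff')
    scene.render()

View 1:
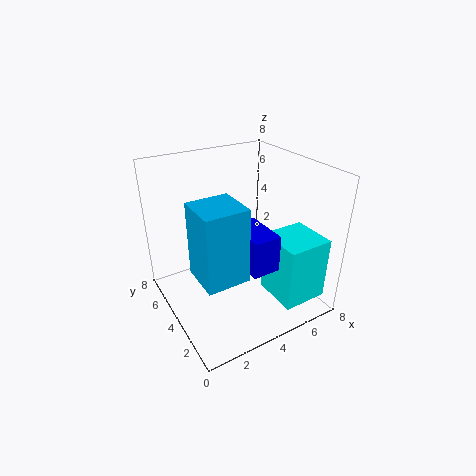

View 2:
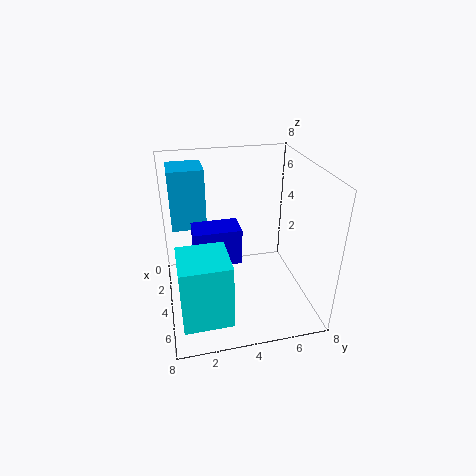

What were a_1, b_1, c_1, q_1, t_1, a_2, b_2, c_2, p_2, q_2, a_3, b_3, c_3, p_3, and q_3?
a_1 = 5
b_1 = 0.5
c_1 = 1
q_1 = 2.5
t_1 = 3.5
a_2 = 3.5
b_2 = 1.5
c_2 = 3
p_2 = 1.5
q_2 = 2.5
a_3 = 0.5
b_3 = 0.5
c_3 = 4
p_3 = 2
q_3 = 2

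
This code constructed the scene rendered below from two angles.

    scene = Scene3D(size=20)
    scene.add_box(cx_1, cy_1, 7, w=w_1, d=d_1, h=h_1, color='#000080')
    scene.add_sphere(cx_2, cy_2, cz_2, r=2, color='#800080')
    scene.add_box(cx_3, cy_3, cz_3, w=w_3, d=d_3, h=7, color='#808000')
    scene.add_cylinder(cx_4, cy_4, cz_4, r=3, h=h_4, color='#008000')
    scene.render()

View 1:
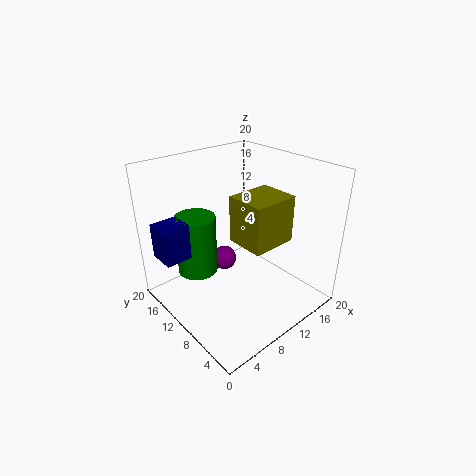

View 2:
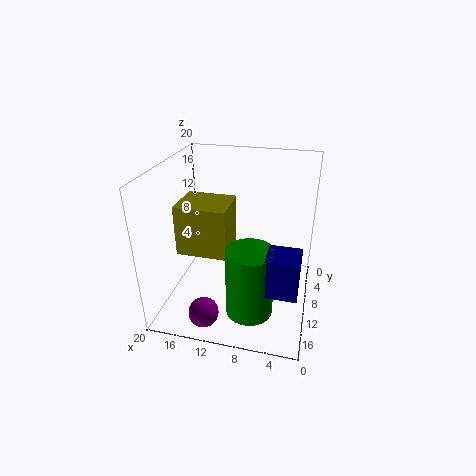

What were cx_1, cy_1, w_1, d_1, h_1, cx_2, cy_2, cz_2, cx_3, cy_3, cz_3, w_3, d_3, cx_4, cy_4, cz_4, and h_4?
cx_1 = 1; cy_1 = 14; w_1 = 4; d_1 = 4; h_1 = 5; cx_2 = 13; cy_2 = 17; cz_2 = 2; cx_3 = 11; cy_3 = 7; cz_3 = 8; w_3 = 7; d_3 = 6; cx_4 = 7; cy_4 = 16; cz_4 = 3; h_4 = 9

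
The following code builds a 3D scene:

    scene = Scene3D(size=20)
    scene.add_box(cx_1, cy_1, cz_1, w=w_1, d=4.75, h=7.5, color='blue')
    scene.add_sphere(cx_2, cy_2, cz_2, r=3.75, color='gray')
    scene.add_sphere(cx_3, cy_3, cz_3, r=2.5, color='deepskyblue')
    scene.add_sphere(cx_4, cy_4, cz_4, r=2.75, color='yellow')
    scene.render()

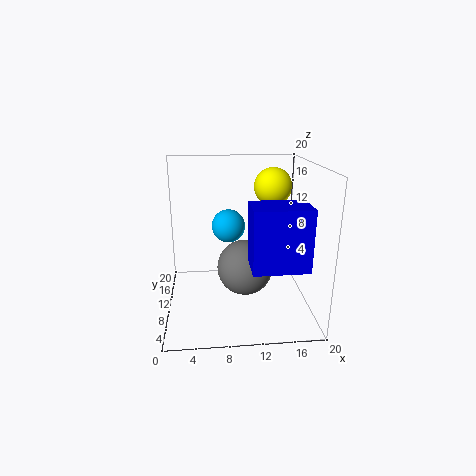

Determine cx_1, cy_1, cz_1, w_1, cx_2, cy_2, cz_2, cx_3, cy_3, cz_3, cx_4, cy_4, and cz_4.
cx_1 = 10.75, cy_1 = 0.5, cz_1 = 9, w_1 = 6.75, cx_2 = 10.75, cy_2 = 8, cz_2 = 6.5, cx_3 = 9, cy_3 = 14.5, cz_3 = 10.25, cx_4 = 15.5, cy_4 = 14, cz_4 = 16.25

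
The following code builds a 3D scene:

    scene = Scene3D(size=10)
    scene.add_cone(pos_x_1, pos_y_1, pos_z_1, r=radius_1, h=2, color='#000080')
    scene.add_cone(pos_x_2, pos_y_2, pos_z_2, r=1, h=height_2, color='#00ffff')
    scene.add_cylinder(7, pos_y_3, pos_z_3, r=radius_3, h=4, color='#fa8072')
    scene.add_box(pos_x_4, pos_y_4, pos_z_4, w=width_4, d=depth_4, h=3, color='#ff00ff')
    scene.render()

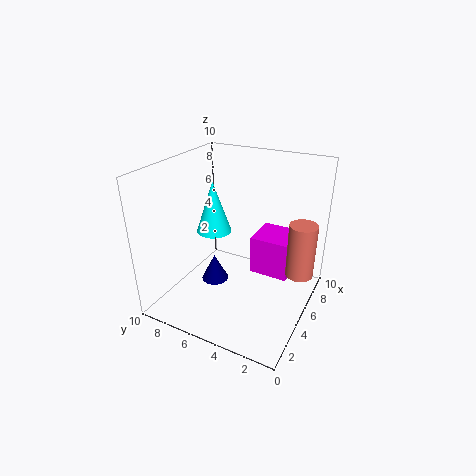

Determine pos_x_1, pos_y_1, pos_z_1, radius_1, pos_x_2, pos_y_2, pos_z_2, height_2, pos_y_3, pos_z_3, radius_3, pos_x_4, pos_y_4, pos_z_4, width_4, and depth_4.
pos_x_1 = 5
pos_y_1 = 7
pos_z_1 = 1
radius_1 = 1
pos_x_2 = 2
pos_y_2 = 5
pos_z_2 = 7
height_2 = 3
pos_y_3 = 1
pos_z_3 = 2
radius_3 = 1
pos_x_4 = 7
pos_y_4 = 2
pos_z_4 = 1
width_4 = 3
depth_4 = 3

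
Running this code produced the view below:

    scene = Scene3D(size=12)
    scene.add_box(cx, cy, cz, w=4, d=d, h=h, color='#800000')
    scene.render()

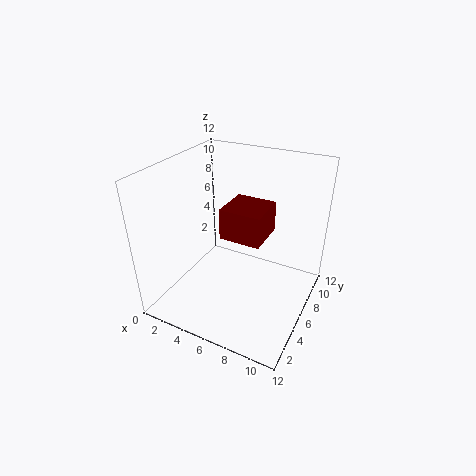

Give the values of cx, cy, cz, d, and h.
cx = 3
cy = 8
cz = 4
d = 4
h = 3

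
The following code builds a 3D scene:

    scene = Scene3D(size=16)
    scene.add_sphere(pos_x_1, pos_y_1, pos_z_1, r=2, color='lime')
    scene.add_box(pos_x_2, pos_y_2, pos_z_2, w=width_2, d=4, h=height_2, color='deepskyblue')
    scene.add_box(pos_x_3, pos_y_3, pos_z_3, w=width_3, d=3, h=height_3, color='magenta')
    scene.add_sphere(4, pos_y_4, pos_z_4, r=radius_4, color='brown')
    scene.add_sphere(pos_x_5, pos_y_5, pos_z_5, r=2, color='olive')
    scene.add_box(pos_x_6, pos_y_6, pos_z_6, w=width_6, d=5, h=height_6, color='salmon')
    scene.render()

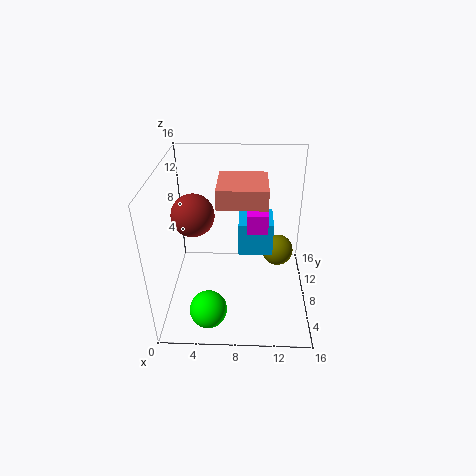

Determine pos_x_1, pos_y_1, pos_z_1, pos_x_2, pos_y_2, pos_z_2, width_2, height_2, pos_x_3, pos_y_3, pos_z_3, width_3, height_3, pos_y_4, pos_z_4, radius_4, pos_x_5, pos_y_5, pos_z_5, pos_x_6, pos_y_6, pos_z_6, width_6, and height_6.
pos_x_1 = 5, pos_y_1 = 3, pos_z_1 = 2, pos_x_2 = 8, pos_y_2 = 9, pos_z_2 = 5, width_2 = 4, height_2 = 4, pos_x_3 = 9, pos_y_3 = 4, pos_z_3 = 11, width_3 = 2, height_3 = 2, pos_y_4 = 4, pos_z_4 = 13, radius_4 = 2, pos_x_5 = 13, pos_y_5 = 13, pos_z_5 = 3, pos_x_6 = 6, pos_y_6 = 5, pos_z_6 = 13, width_6 = 5, height_6 = 2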